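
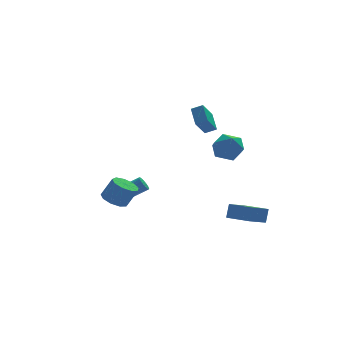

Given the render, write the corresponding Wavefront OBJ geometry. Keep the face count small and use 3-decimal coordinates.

v 2.325 -0.795 2.175
v 2.925 -0.99 3.132
v 3.275 -2.13 1.308
v 3.875 -2.325 2.265
v 2.762 -2.596 2.221
v 2.175 -1.771 2.757
v 4.025 -1.349 1.683
v 3.438 -0.524 2.219
v 3.976 -1.332 2.828
v 3.195 -2.103 3.16
v 3.005 -1.017 1.28
v 2.224 -1.788 1.612
v -3.667 -0.148 -2.101
v -3.025 -0.66 -2.515
v -2.351 -0.885 -1.193
v -2.993 -0.372 -0.779
v -2.845 -0.058 -2.504
v -2.171 -0.282 -1.183
v -3.049 0.503 -2.305
v -2.376 0.279 -0.983
v -3.543 0.759 -2.01
v -2.869 0.535 -0.688
v -4.094 0.591 -1.757
v -3.421 0.367 -0.436
v -4.446 0.077 -1.666
v -3.772 -0.147 -0.344
v -4.432 -0.542 -1.777
v -3.759 -0.767 -0.456
v -4.061 -0.977 -2.041
v -3.388 -1.201 -0.719
v -3.505 -1.023 -2.332
v -2.832 -1.248 -1.01
v -2.864 1.204 -2.207
v -2.573 1.111 -2.676
v -1.244 0.864 -1.802
v -1.536 0.956 -1.333
v -2.548 1.327 -2.653
v -1.219 1.08 -1.778
v -2.572 1.524 -2.561
v -1.243 1.277 -1.687
v -2.64 1.672 -2.416
v -1.311 1.425 -1.541
v -2.742 1.749 -2.239
v -1.413 1.502 -1.364
v -2.863 1.743 -2.057
v -1.534 1.496 -1.182
v -2.984 1.655 -1.898
v -1.655 1.407 -1.023
v -3.087 1.498 -1.786
v -1.758 1.25 -0.911
v -3.156 1.296 -1.738
v -1.827 1.049 -0.864
v -3.181 1.08 -1.762
v -1.852 0.833 -0.887
v -3.157 0.883 -1.853
v -1.828 0.636 -0.979
v -3.089 0.735 -1.999
v -1.76 0.488 -1.124
v -2.987 0.658 -2.176
v -1.658 0.411 -1.301
v -2.866 0.664 -2.358
v -1.537 0.417 -1.483
v -2.745 0.753 -2.517
v -1.416 0.505 -1.642
v -2.642 0.91 -2.629
v -1.313 0.662 -1.754
v 2.433 -3.657 -2.792
v 2.685 -3.35 -1.82
v 3.696 -2.879 -3.365
v 3.948 -2.572 -2.393
v 3.432 -5.128 -2.587
v 3.684 -4.821 -1.615
v 4.695 -4.35 -3.16
v 4.947 -4.043 -2.188
v 3.082 3.819 1.549
v 2.279 3.117 2.632
v 3.129 5.128 2.432
v 2.326 4.427 3.515
v 3.794 3.553 1.905
v 2.991 2.852 2.988
v 3.841 4.863 2.788
v 3.038 4.161 3.871
f 1 12 6
f 1 6 2
f 1 2 8
f 1 8 11
f 1 11 12
f 2 6 10
f 6 12 5
f 12 11 3
f 11 8 7
f 8 2 9
f 4 10 5
f 4 5 3
f 4 3 7
f 4 7 9
f 4 9 10
f 5 10 6
f 3 5 12
f 7 3 11
f 9 7 8
f 10 9 2
f 14 13 17
f 14 17 15
f 15 17 18
f 15 18 16
f 17 13 19
f 17 19 18
f 18 19 20
f 18 20 16
f 19 13 21
f 19 21 20
f 20 21 22
f 20 22 16
f 21 13 23
f 21 23 22
f 22 23 24
f 22 24 16
f 23 13 25
f 23 25 24
f 24 25 26
f 24 26 16
f 25 13 27
f 25 27 26
f 26 27 28
f 26 28 16
f 27 13 29
f 27 29 28
f 28 29 30
f 28 30 16
f 29 13 31
f 29 31 30
f 30 31 32
f 30 32 16
f 31 13 14
f 31 14 32
f 32 14 15
f 32 15 16
f 34 33 37
f 34 37 35
f 35 37 38
f 35 38 36
f 37 33 39
f 37 39 38
f 38 39 40
f 38 40 36
f 39 33 41
f 39 41 40
f 40 41 42
f 40 42 36
f 41 33 43
f 41 43 42
f 42 43 44
f 42 44 36
f 43 33 45
f 43 45 44
f 44 45 46
f 44 46 36
f 45 33 47
f 45 47 46
f 46 47 48
f 46 48 36
f 47 33 49
f 47 49 48
f 48 49 50
f 48 50 36
f 49 33 51
f 49 51 50
f 50 51 52
f 50 52 36
f 51 33 53
f 51 53 52
f 52 53 54
f 52 54 36
f 53 33 55
f 53 55 54
f 54 55 56
f 54 56 36
f 55 33 57
f 55 57 56
f 56 57 58
f 56 58 36
f 57 33 59
f 57 59 58
f 58 59 60
f 58 60 36
f 59 33 61
f 59 61 60
f 60 61 62
f 60 62 36
f 61 33 63
f 61 63 62
f 62 63 64
f 62 64 36
f 63 33 65
f 63 65 64
f 64 65 66
f 64 66 36
f 65 33 34
f 65 34 66
f 66 34 35
f 66 35 36
f 68 70 67
f 71 68 67
f 67 70 69
f 69 71 67
f 68 74 70
f 72 68 71
f 72 74 68
f 70 74 69
f 73 71 69
f 69 74 73
f 73 72 71
f 74 72 73
f 76 78 75
f 79 76 75
f 75 78 77
f 77 79 75
f 76 82 78
f 80 76 79
f 80 82 76
f 78 82 77
f 81 79 77
f 77 82 81
f 81 80 79
f 82 80 81



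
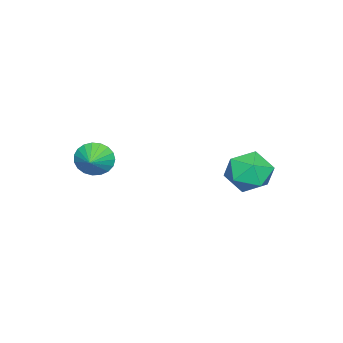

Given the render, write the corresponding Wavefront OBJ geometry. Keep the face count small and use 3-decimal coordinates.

v 1.826 -3.007 2.261
v 2.158 -3.338 1.516
v 2.794 -2.753 2.579
v 2.097 -2.989 1.424
v 1.989 -2.643 1.476
v 1.853 -2.36 1.664
v 1.712 -2.189 1.955
v 1.591 -2.16 2.299
v 1.511 -2.277 2.637
v 1.485 -2.52 2.909
v 1.518 -2.847 3.069
v 1.604 -3.202 3.089
v 1.729 -3.523 2.966
v 1.871 -3.755 2.721
v 2.005 -3.858 2.397
v 2.108 -3.813 2.048
v 2.162 -3.629 1.737
v -3.804 2.466 0.296
v -3.045 2.91 -0.534
v -2.335 1.45 1.094
v -1.576 1.894 0.264
v -2.034 2.621 1.115
v -2.942 3.249 0.622
v -2.438 1.111 -0.062
v -3.346 1.739 -0.555
v -2.201 2.073 -0.756
v -1.952 3.006 -0.028
v -3.428 1.354 0.588
v -3.179 2.287 1.316
f 2 1 4
f 2 4 3
f 4 1 5
f 4 5 3
f 5 1 6
f 5 6 3
f 6 1 7
f 6 7 3
f 7 1 8
f 7 8 3
f 8 1 9
f 8 9 3
f 9 1 10
f 9 10 3
f 10 1 11
f 10 11 3
f 11 1 12
f 11 12 3
f 12 1 13
f 12 13 3
f 13 1 14
f 13 14 3
f 14 1 15
f 14 15 3
f 15 1 16
f 15 16 3
f 16 1 17
f 16 17 3
f 17 1 2
f 17 2 3
f 18 29 23
f 18 23 19
f 18 19 25
f 18 25 28
f 18 28 29
f 19 23 27
f 23 29 22
f 29 28 20
f 28 25 24
f 25 19 26
f 21 27 22
f 21 22 20
f 21 20 24
f 21 24 26
f 21 26 27
f 22 27 23
f 20 22 29
f 24 20 28
f 26 24 25
f 27 26 19



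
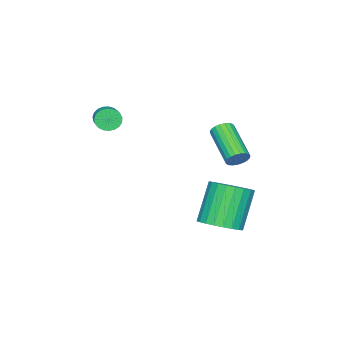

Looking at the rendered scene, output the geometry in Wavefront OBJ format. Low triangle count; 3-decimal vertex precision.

v -1.586 2.268 0.254
v -1.274 2.331 0.678
v -2.243 0.975 1.591
v -2.554 0.912 1.166
v -1.437 2.474 0.718
v -2.405 1.119 1.631
v -1.625 2.582 0.679
v -2.594 1.226 1.591
v -1.806 2.635 0.565
v -2.775 1.28 1.478
v -1.949 2.625 0.398
v -2.918 1.269 1.311
v -2.03 2.553 0.206
v -2.999 1.197 1.119
v -2.033 2.432 0.022
v -3.002 1.076 0.935
v -1.959 2.282 -0.122
v -2.928 0.926 0.791
v -1.821 2.13 -0.201
v -2.79 0.774 0.712
v -1.642 2.002 -0.201
v -2.611 0.646 0.712
v -1.453 1.919 -0.123
v -2.422 0.564 0.79
v -1.287 1.897 0.02
v -2.256 0.542 0.933
v -1.173 1.939 0.204
v -2.142 0.584 1.117
v -1.13 2.038 0.396
v -2.099 0.682 1.309
v -1.166 2.177 0.564
v -2.135 0.821 1.477
v -1.793 1.323 -4.071
v -0.954 1.162 -3.571
v -2.047 1.055 -1.77
v -2.887 1.217 -2.269
v -0.975 1.547 -3.561
v -2.068 1.441 -1.759
v -1.12 1.899 -3.628
v -2.213 1.792 -1.827
v -1.368 2.163 -3.763
v -2.461 2.056 -1.962
v -1.681 2.299 -3.945
v -2.774 2.192 -2.143
v -2.011 2.286 -4.146
v -3.104 2.18 -2.344
v -2.307 2.127 -4.335
v -3.4 2.021 -2.533
v -2.526 1.846 -4.484
v -3.619 1.739 -2.683
v -2.633 1.485 -4.57
v -3.726 1.378 -2.769
v -2.612 1.099 -4.581
v -3.705 0.993 -2.779
v -2.467 0.748 -4.513
v -3.56 0.641 -2.712
v -2.219 0.484 -4.378
v -3.312 0.377 -2.577
v -1.906 0.348 -4.197
v -2.999 0.241 -2.395
v -1.576 0.36 -3.996
v -2.669 0.254 -2.194
v -1.28 0.519 -3.807
v -2.373 0.413 -2.005
v -1.061 0.801 -3.657
v -2.154 0.694 -1.856
v -1.139 -3.838 1.118
v -0.845 -3.883 0.621
v 0.013 -3.188 1.064
v -0.281 -3.142 1.562
v -0.982 -3.689 0.58
v -0.124 -2.993 1.023
v -1.146 -3.52 0.633
v -0.288 -2.825 1.076
v -1.309 -3.406 0.77
v -0.451 -2.711 1.213
v -1.442 -3.367 0.967
v -0.584 -2.672 1.41
v -1.523 -3.409 1.19
v -0.665 -2.714 1.633
v -1.538 -3.526 1.401
v -0.68 -2.83 1.844
v -1.484 -3.696 1.563
v -0.626 -3 2.006
v -1.37 -3.891 1.648
v -0.512 -3.195 2.091
v -1.216 -4.076 1.642
v -0.358 -3.381 2.085
v -1.049 -4.221 1.545
v -0.191 -3.525 1.988
v -0.897 -4.299 1.374
v -0.039 -3.603 1.817
v -0.787 -4.297 1.159
v 0.07 -3.602 1.602
v -0.739 -4.216 0.938
v 0.119 -3.521 1.381
v -0.759 -4.07 0.747
v 0.099 -3.374 1.19
f 2 1 5
f 2 5 3
f 3 5 6
f 3 6 4
f 5 1 7
f 5 7 6
f 6 7 8
f 6 8 4
f 7 1 9
f 7 9 8
f 8 9 10
f 8 10 4
f 9 1 11
f 9 11 10
f 10 11 12
f 10 12 4
f 11 1 13
f 11 13 12
f 12 13 14
f 12 14 4
f 13 1 15
f 13 15 14
f 14 15 16
f 14 16 4
f 15 1 17
f 15 17 16
f 16 17 18
f 16 18 4
f 17 1 19
f 17 19 18
f 18 19 20
f 18 20 4
f 19 1 21
f 19 21 20
f 20 21 22
f 20 22 4
f 21 1 23
f 21 23 22
f 22 23 24
f 22 24 4
f 23 1 25
f 23 25 24
f 24 25 26
f 24 26 4
f 25 1 27
f 25 27 26
f 26 27 28
f 26 28 4
f 27 1 29
f 27 29 28
f 28 29 30
f 28 30 4
f 29 1 31
f 29 31 30
f 30 31 32
f 30 32 4
f 31 1 2
f 31 2 32
f 32 2 3
f 32 3 4
f 34 33 37
f 34 37 35
f 35 37 38
f 35 38 36
f 37 33 39
f 37 39 38
f 38 39 40
f 38 40 36
f 39 33 41
f 39 41 40
f 40 41 42
f 40 42 36
f 41 33 43
f 41 43 42
f 42 43 44
f 42 44 36
f 43 33 45
f 43 45 44
f 44 45 46
f 44 46 36
f 45 33 47
f 45 47 46
f 46 47 48
f 46 48 36
f 47 33 49
f 47 49 48
f 48 49 50
f 48 50 36
f 49 33 51
f 49 51 50
f 50 51 52
f 50 52 36
f 51 33 53
f 51 53 52
f 52 53 54
f 52 54 36
f 53 33 55
f 53 55 54
f 54 55 56
f 54 56 36
f 55 33 57
f 55 57 56
f 56 57 58
f 56 58 36
f 57 33 59
f 57 59 58
f 58 59 60
f 58 60 36
f 59 33 61
f 59 61 60
f 60 61 62
f 60 62 36
f 61 33 63
f 61 63 62
f 62 63 64
f 62 64 36
f 63 33 65
f 63 65 64
f 64 65 66
f 64 66 36
f 65 33 34
f 65 34 66
f 66 34 35
f 66 35 36
f 68 67 71
f 68 71 69
f 69 71 72
f 69 72 70
f 71 67 73
f 71 73 72
f 72 73 74
f 72 74 70
f 73 67 75
f 73 75 74
f 74 75 76
f 74 76 70
f 75 67 77
f 75 77 76
f 76 77 78
f 76 78 70
f 77 67 79
f 77 79 78
f 78 79 80
f 78 80 70
f 79 67 81
f 79 81 80
f 80 81 82
f 80 82 70
f 81 67 83
f 81 83 82
f 82 83 84
f 82 84 70
f 83 67 85
f 83 85 84
f 84 85 86
f 84 86 70
f 85 67 87
f 85 87 86
f 86 87 88
f 86 88 70
f 87 67 89
f 87 89 88
f 88 89 90
f 88 90 70
f 89 67 91
f 89 91 90
f 90 91 92
f 90 92 70
f 91 67 93
f 91 93 92
f 92 93 94
f 92 94 70
f 93 67 95
f 93 95 94
f 94 95 96
f 94 96 70
f 95 67 97
f 95 97 96
f 96 97 98
f 96 98 70
f 97 67 68
f 97 68 98
f 98 68 69
f 98 69 70



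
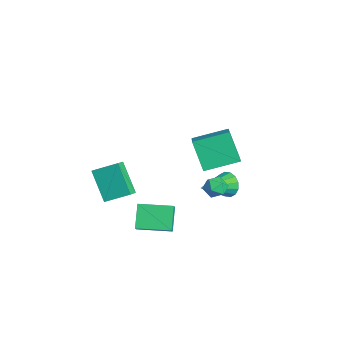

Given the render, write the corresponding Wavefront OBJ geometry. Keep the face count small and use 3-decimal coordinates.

v 2.517 3.336 -0.238
v 2.792 2.901 0.304
v 2.088 2.359 -0.804
v 2.363 1.924 -0.262
v 1.789 2.379 -0.12
v 2.054 2.983 0.23
v 2.826 2.277 -0.73
v 3.091 2.881 -0.38
v 2.983 2.247 -0.001
v 2.342 2.31 0.376
v 2.538 2.95 -0.876
v 1.897 3.013 -0.499
v 1.781 2.126 0.996
v 0.693 1.821 2.597
v 2.003 4.095 1.521
v 0.915 3.79 3.122
v 3.125 1.75 1.838
v 2.037 1.445 3.439
v 3.347 3.719 2.363
v 2.259 3.414 3.964
v -2.204 4.818 -4.346
v -1.606 4.816 -4.978
v -1.396 2.982 -3.574
v -1.416 5.042 -4.638
v -1.437 5.209 -4.22
v -1.664 5.271 -3.836
v -2.035 5.211 -3.589
v -2.452 5.046 -3.544
v -2.802 4.821 -3.714
v -2.992 4.594 -4.054
v -2.971 4.428 -4.472
v -2.745 4.366 -4.856
v -2.374 4.425 -5.104
v -1.957 4.59 -5.148
v -3.677 -2.689 -2.599
v -3.177 -1.301 -1.86
v -4.275 -2.238 -3.042
v -3.775 -0.85 -2.303
v -2.225 -2.35 -4.217
v -1.725 -0.962 -3.478
v -2.823 -1.899 -4.66
v -2.323 -0.511 -3.921
v 1.747 -1.551 -3.414
v 0.703 -1.129 -2.32
v 2.464 0.262 -3.43
v 1.42 0.685 -2.336
v 2.3 -1.765 -2.804
v 1.256 -1.342 -1.71
v 3.017 0.049 -2.82
v 1.973 0.471 -1.726
f 1 12 6
f 1 6 2
f 1 2 8
f 1 8 11
f 1 11 12
f 2 6 10
f 6 12 5
f 12 11 3
f 11 8 7
f 8 2 9
f 4 10 5
f 4 5 3
f 4 3 7
f 4 7 9
f 4 9 10
f 5 10 6
f 3 5 12
f 7 3 11
f 9 7 8
f 10 9 2
f 14 16 13
f 17 14 13
f 13 16 15
f 15 17 13
f 14 20 16
f 18 14 17
f 18 20 14
f 16 20 15
f 19 17 15
f 15 20 19
f 19 18 17
f 20 18 19
f 22 21 24
f 22 24 23
f 24 21 25
f 24 25 23
f 25 21 26
f 25 26 23
f 26 21 27
f 26 27 23
f 27 21 28
f 27 28 23
f 28 21 29
f 28 29 23
f 29 21 30
f 29 30 23
f 30 21 31
f 30 31 23
f 31 21 32
f 31 32 23
f 32 21 33
f 32 33 23
f 33 21 34
f 33 34 23
f 34 21 22
f 34 22 23
f 36 38 35
f 39 36 35
f 35 38 37
f 37 39 35
f 36 42 38
f 40 36 39
f 40 42 36
f 38 42 37
f 41 39 37
f 37 42 41
f 41 40 39
f 42 40 41
f 44 46 43
f 47 44 43
f 43 46 45
f 45 47 43
f 44 50 46
f 48 44 47
f 48 50 44
f 46 50 45
f 49 47 45
f 45 50 49
f 49 48 47
f 50 48 49



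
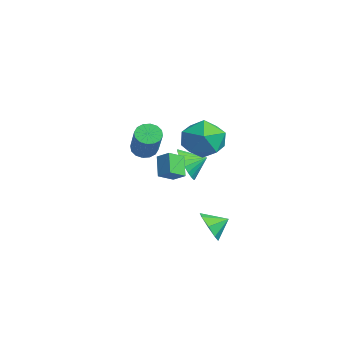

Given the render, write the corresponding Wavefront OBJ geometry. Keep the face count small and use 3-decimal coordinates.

v 0.866 3 -3.301
v 1.36 3.289 -4.034
v 1.014 3.92 -2.839
v 0.666 3.433 -4.099
v 0.089 3.324 -3.697
v -0.033 3.025 -3.063
v 0.372 2.711 -2.568
v 1.066 2.567 -2.503
v 1.643 2.676 -2.905
v 1.765 2.975 -3.539
v -4.09 3.503 -1.209
v -3.704 3.002 -0.358
v -3.81 4.497 -0.751
v -3.369 3.02 -0.6
v -3.144 3.111 -0.935
v -3.063 3.261 -1.312
v -3.138 3.449 -1.672
v -3.358 3.644 -1.963
v -3.69 3.819 -2.138
v -4.082 3.945 -2.173
v -4.476 4.003 -2.06
v -4.81 3.986 -1.818
v -5.036 3.895 -1.483
v -5.117 3.744 -1.107
v -5.042 3.557 -0.746
v -4.821 3.361 -0.455
v -4.49 3.187 -0.28
v -4.097 3.061 -0.246
v 1.459 3.526 2.118
v 2.449 2.798 2.169
v 0.431 2.202 3.191
v 1.421 1.474 3.242
v 1.413 2.544 3.849
v 2.048 3.362 3.186
v 0.832 1.638 2.174
v 1.467 2.456 1.511
v 2.062 1.631 2.203
v 2.421 2.191 3.238
v 0.459 2.809 2.122
v 0.818 3.369 3.157
v 0.446 1.383 -0.161
v 0.741 0.547 0.28
v -0.36 1.584 0.759
v -0.065 0.749 1.201
v 1.005 1.791 0.239
v 1.3 0.956 0.681
v 0.199 1.993 1.16
v 0.494 1.157 1.601
v -1.569 0.608 1.231
v -1.096 0.725 0.772
v 0.402 0.47 2.249
v -0.071 0.352 2.709
v -1.173 1.037 0.903
v 0.326 0.781 2.381
v -1.356 1.233 1.122
v 0.143 0.978 2.6
v -1.596 1.262 1.371
v -0.097 1.007 2.849
v -1.829 1.116 1.582
v -0.33 0.861 3.06
v -1.992 0.833 1.699
v -0.494 0.578 3.177
v -2.042 0.49 1.691
v -0.544 0.235 3.168
v -1.966 0.179 1.559
v -0.467 -0.077 3.037
v -1.783 -0.018 1.34
v -0.284 -0.273 2.818
v -1.543 -0.047 1.091
v -0.044 -0.302 2.569
v -1.31 0.099 0.88
v 0.189 -0.156 2.358
v -1.146 0.382 0.763
v 0.352 0.127 2.241
f 2 1 4
f 2 4 3
f 4 1 5
f 4 5 3
f 5 1 6
f 5 6 3
f 6 1 7
f 6 7 3
f 7 1 8
f 7 8 3
f 8 1 9
f 8 9 3
f 9 1 10
f 9 10 3
f 10 1 2
f 10 2 3
f 12 11 14
f 12 14 13
f 14 11 15
f 14 15 13
f 15 11 16
f 15 16 13
f 16 11 17
f 16 17 13
f 17 11 18
f 17 18 13
f 18 11 19
f 18 19 13
f 19 11 20
f 19 20 13
f 20 11 21
f 20 21 13
f 21 11 22
f 21 22 13
f 22 11 23
f 22 23 13
f 23 11 24
f 23 24 13
f 24 11 25
f 24 25 13
f 25 11 26
f 25 26 13
f 26 11 27
f 26 27 13
f 27 11 28
f 27 28 13
f 28 11 12
f 28 12 13
f 29 40 34
f 29 34 30
f 29 30 36
f 29 36 39
f 29 39 40
f 30 34 38
f 34 40 33
f 40 39 31
f 39 36 35
f 36 30 37
f 32 38 33
f 32 33 31
f 32 31 35
f 32 35 37
f 32 37 38
f 33 38 34
f 31 33 40
f 35 31 39
f 37 35 36
f 38 37 30
f 42 44 41
f 45 42 41
f 41 44 43
f 43 45 41
f 42 48 44
f 46 42 45
f 46 48 42
f 44 48 43
f 47 45 43
f 43 48 47
f 47 46 45
f 48 46 47
f 50 49 53
f 50 53 51
f 51 53 54
f 51 54 52
f 53 49 55
f 53 55 54
f 54 55 56
f 54 56 52
f 55 49 57
f 55 57 56
f 56 57 58
f 56 58 52
f 57 49 59
f 57 59 58
f 58 59 60
f 58 60 52
f 59 49 61
f 59 61 60
f 60 61 62
f 60 62 52
f 61 49 63
f 61 63 62
f 62 63 64
f 62 64 52
f 63 49 65
f 63 65 64
f 64 65 66
f 64 66 52
f 65 49 67
f 65 67 66
f 66 67 68
f 66 68 52
f 67 49 69
f 67 69 68
f 68 69 70
f 68 70 52
f 69 49 71
f 69 71 70
f 70 71 72
f 70 72 52
f 71 49 73
f 71 73 72
f 72 73 74
f 72 74 52
f 73 49 50
f 73 50 74
f 74 50 51
f 74 51 52



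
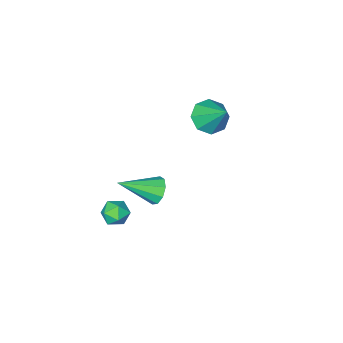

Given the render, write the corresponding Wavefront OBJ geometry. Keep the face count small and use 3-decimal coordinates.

v 2.342 3.06 -0.358
v 2.773 3.289 -0.954
v 4.018 2.34 0.578
v 2.74 3.675 -0.597
v 2.521 3.773 -0.128
v 2.218 3.538 0.233
v 1.973 3.08 0.318
v 1.901 2.612 0.087
v 2.035 2.354 -0.353
v 2.313 2.427 -0.794
v 2.605 2.796 -1.032
v 3.477 1.953 -3.237
v 4.172 1.649 -3.118
v 3.008 1.231 -2.342
v 3.703 0.927 -2.223
v 3.566 1.659 -2.034
v 3.856 2.105 -2.587
v 3.324 0.775 -2.873
v 3.614 1.221 -3.426
v 4.077 0.921 -2.893
v 4.227 1.467 -2.374
v 2.953 1.413 -3.086
v 3.103 1.959 -2.567
v -2.613 0.096 0.143
v -1.688 0.362 -0.127
v -2.587 1.484 1.597
v -2.227 0.76 -0.497
v -2.992 0.768 -0.492
v -3.535 0.383 -0.115
v -3.538 -0.17 0.414
v -2.999 -0.568 0.784
v -2.234 -0.577 0.779
v -1.691 -0.191 0.401
f 2 1 4
f 2 4 3
f 4 1 5
f 4 5 3
f 5 1 6
f 5 6 3
f 6 1 7
f 6 7 3
f 7 1 8
f 7 8 3
f 8 1 9
f 8 9 3
f 9 1 10
f 9 10 3
f 10 1 11
f 10 11 3
f 11 1 2
f 11 2 3
f 12 23 17
f 12 17 13
f 12 13 19
f 12 19 22
f 12 22 23
f 13 17 21
f 17 23 16
f 23 22 14
f 22 19 18
f 19 13 20
f 15 21 16
f 15 16 14
f 15 14 18
f 15 18 20
f 15 20 21
f 16 21 17
f 14 16 23
f 18 14 22
f 20 18 19
f 21 20 13
f 25 24 27
f 25 27 26
f 27 24 28
f 27 28 26
f 28 24 29
f 28 29 26
f 29 24 30
f 29 30 26
f 30 24 31
f 30 31 26
f 31 24 32
f 31 32 26
f 32 24 33
f 32 33 26
f 33 24 25
f 33 25 26



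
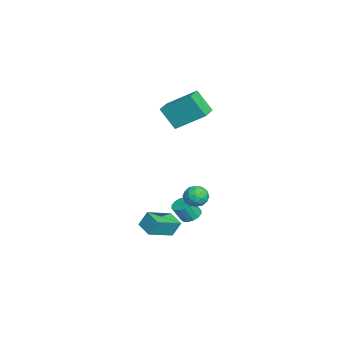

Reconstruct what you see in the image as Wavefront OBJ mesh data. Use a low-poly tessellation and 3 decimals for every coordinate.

v 1.396 1.045 -2.664
v 1.353 1.492 -1.781
v 0.471 2.247 -3.316
v 0.429 2.693 -2.433
v 2.231 1.567 -2.887
v 2.189 2.013 -2.004
v 1.307 2.768 -3.539
v 1.264 3.215 -2.656
v 0.269 4.28 -1.855
v 0.852 4.242 -1.444
v -0.332 3.698 -1.056
v 0.251 3.66 -0.645
v -0.072 4.289 -0.75
v 0.299 4.649 -1.243
v 0.221 3.291 -1.257
v 0.592 3.651 -1.75
v 0.823 3.631 -1.074
v 0.642 4.248 -0.76
v -0.122 3.692 -1.74
v -0.303 4.309 -1.426
v 0.613 4.312 -1.72
v -0.093 3.628 -0.78
v -0.283 3.997 -0.842
v 0.06 3.975 -0.6
v 0.288 4.551 -1.602
v 0.631 4.529 -1.36
v 0.088 4.556 -0.952
v -0.111 3.411 -1.14
v 0.232 3.389 -0.898
v 0.46 3.965 -1.9
v 0.803 3.943 -1.658
v 0.432 3.384 -1.548
v 0.939 3.931 -1.26
v 0.586 3.588 -0.791
v 0.568 3.372 -1.151
v 0.786 3.583 -1.441
v 0.832 4.293 -1.076
v 0.479 3.951 -0.607
v 0.289 4.321 -0.668
v 0.508 4.532 -0.958
v 0.815 3.934 -0.859
v 0.041 3.989 -1.893
v -0.312 3.647 -1.424
v 0.012 3.408 -1.542
v 0.231 3.619 -1.832
v -0.066 4.352 -1.709
v -0.419 4.009 -1.24
v -0.266 4.357 -1.059
v -0.048 4.568 -1.349
v -0.295 4.006 -1.641
v -1.625 3.744 -3.812
v -1.158 4.132 -3.688
v -1.007 3.645 -2.725
v -1.475 3.256 -2.848
v -1.42 4.278 -3.574
v -1.269 3.791 -2.61
v -1.736 4.281 -3.523
v -1.586 3.794 -2.559
v -2.024 4.14 -3.549
v -1.873 3.652 -2.586
v -2.204 3.893 -3.646
v -2.053 3.405 -2.682
v -2.229 3.605 -3.787
v -2.079 3.118 -2.824
v -2.093 3.355 -3.935
v -1.942 2.868 -2.972
v -1.831 3.209 -4.05
v -1.68 2.722 -3.086
v -1.514 3.206 -4.101
v -1.364 2.719 -3.137
v -1.227 3.348 -4.074
v -1.076 2.86 -3.111
v -1.047 3.595 -3.978
v -0.896 3.107 -3.014
v -1.021 3.882 -3.836
v -0.871 3.395 -2.873
v -4.186 2.464 3.249
v -3.826 4.059 4.401
v -3.757 3.265 2.006
v -3.396 4.86 3.158
v -3.064 2.1 3.402
v -2.703 3.695 4.554
v -2.634 2.901 2.159
v -2.274 4.496 3.311
f 2 4 1
f 5 2 1
f 1 4 3
f 3 5 1
f 2 8 4
f 6 2 5
f 6 8 2
f 4 8 3
f 7 5 3
f 3 8 7
f 7 6 5
f 8 6 7
f 9 46 25
f 46 20 49
f 25 49 14
f 46 49 25
f 9 25 21
f 25 14 26
f 21 26 10
f 25 26 21
f 9 21 30
f 21 10 31
f 30 31 16
f 21 31 30
f 9 30 42
f 30 16 45
f 42 45 19
f 30 45 42
f 9 42 46
f 42 19 50
f 46 50 20
f 42 50 46
f 10 26 37
f 26 14 40
f 37 40 18
f 26 40 37
f 14 49 27
f 49 20 48
f 27 48 13
f 49 48 27
f 20 50 47
f 50 19 43
f 47 43 11
f 50 43 47
f 19 45 44
f 45 16 32
f 44 32 15
f 45 32 44
f 16 31 36
f 31 10 33
f 36 33 17
f 31 33 36
f 12 38 24
f 38 18 39
f 24 39 13
f 38 39 24
f 12 24 22
f 24 13 23
f 22 23 11
f 24 23 22
f 12 22 29
f 22 11 28
f 29 28 15
f 22 28 29
f 12 29 34
f 29 15 35
f 34 35 17
f 29 35 34
f 12 34 38
f 34 17 41
f 38 41 18
f 34 41 38
f 13 39 27
f 39 18 40
f 27 40 14
f 39 40 27
f 11 23 47
f 23 13 48
f 47 48 20
f 23 48 47
f 15 28 44
f 28 11 43
f 44 43 19
f 28 43 44
f 17 35 36
f 35 15 32
f 36 32 16
f 35 32 36
f 18 41 37
f 41 17 33
f 37 33 10
f 41 33 37
f 52 51 55
f 52 55 53
f 53 55 56
f 53 56 54
f 55 51 57
f 55 57 56
f 56 57 58
f 56 58 54
f 57 51 59
f 57 59 58
f 58 59 60
f 58 60 54
f 59 51 61
f 59 61 60
f 60 61 62
f 60 62 54
f 61 51 63
f 61 63 62
f 62 63 64
f 62 64 54
f 63 51 65
f 63 65 64
f 64 65 66
f 64 66 54
f 65 51 67
f 65 67 66
f 66 67 68
f 66 68 54
f 67 51 69
f 67 69 68
f 68 69 70
f 68 70 54
f 69 51 71
f 69 71 70
f 70 71 72
f 70 72 54
f 71 51 73
f 71 73 72
f 72 73 74
f 72 74 54
f 73 51 75
f 73 75 74
f 74 75 76
f 74 76 54
f 75 51 52
f 75 52 76
f 76 52 53
f 76 53 54
f 78 80 77
f 81 78 77
f 77 80 79
f 79 81 77
f 78 84 80
f 82 78 81
f 82 84 78
f 80 84 79
f 83 81 79
f 79 84 83
f 83 82 81
f 84 82 83



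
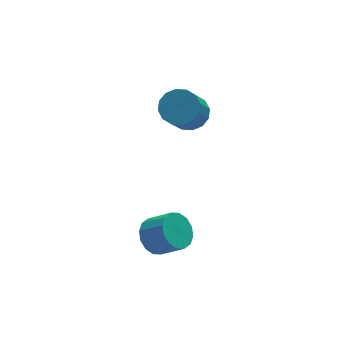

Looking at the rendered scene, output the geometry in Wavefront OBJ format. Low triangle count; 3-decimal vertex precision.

v 2.995 3.035 0.004
v 3.717 2.76 0.214
v 2.966 1.87 1.626
v 2.245 2.145 1.416
v 3.675 3.118 0.418
v 2.924 2.229 1.83
v 3.451 3.454 0.51
v 2.7 2.564 1.922
v 3.105 3.678 0.467
v 2.354 2.788 1.879
v 2.73 3.729 0.3
v 1.979 2.839 1.712
v 2.426 3.594 0.054
v 1.675 2.704 1.466
v 2.274 3.31 -0.206
v 1.523 2.42 1.206
v 2.316 2.951 -0.41
v 1.565 2.062 1.002
v 2.54 2.616 -0.502
v 1.789 1.726 0.91
v 2.886 2.392 -0.459
v 2.135 1.502 0.953
v 3.261 2.341 -0.292
v 2.51 1.451 1.12
v 3.565 2.476 -0.046
v 2.814 1.586 1.366
v 0.052 -1.109 -2.559
v 0.701 -0.812 -2.876
v 1.356 -1.435 -2.117
v 0.708 -1.731 -1.801
v 0.602 -0.556 -2.58
v 1.257 -1.178 -1.822
v 0.356 -0.447 -2.278
v 1.012 -1.07 -1.52
v 0.029 -0.516 -2.052
v 0.684 -1.139 -1.294
v -0.292 -0.744 -1.962
v 0.363 -1.367 -1.204
v -0.521 -1.069 -2.031
v 0.135 -1.692 -1.273
v -0.596 -1.405 -2.243
v 0.059 -2.028 -1.484
v -0.497 -1.662 -2.538
v 0.158 -2.284 -1.78
v -0.252 -1.77 -2.84
v 0.404 -2.393 -2.082
v 0.076 -1.701 -3.066
v 0.731 -2.324 -2.308
v 0.397 -1.473 -3.156
v 1.052 -2.096 -2.398
v 0.625 -1.148 -3.087
v 1.281 -1.771 -2.329
f 2 1 5
f 2 5 3
f 3 5 6
f 3 6 4
f 5 1 7
f 5 7 6
f 6 7 8
f 6 8 4
f 7 1 9
f 7 9 8
f 8 9 10
f 8 10 4
f 9 1 11
f 9 11 10
f 10 11 12
f 10 12 4
f 11 1 13
f 11 13 12
f 12 13 14
f 12 14 4
f 13 1 15
f 13 15 14
f 14 15 16
f 14 16 4
f 15 1 17
f 15 17 16
f 16 17 18
f 16 18 4
f 17 1 19
f 17 19 18
f 18 19 20
f 18 20 4
f 19 1 21
f 19 21 20
f 20 21 22
f 20 22 4
f 21 1 23
f 21 23 22
f 22 23 24
f 22 24 4
f 23 1 25
f 23 25 24
f 24 25 26
f 24 26 4
f 25 1 2
f 25 2 26
f 26 2 3
f 26 3 4
f 28 27 31
f 28 31 29
f 29 31 32
f 29 32 30
f 31 27 33
f 31 33 32
f 32 33 34
f 32 34 30
f 33 27 35
f 33 35 34
f 34 35 36
f 34 36 30
f 35 27 37
f 35 37 36
f 36 37 38
f 36 38 30
f 37 27 39
f 37 39 38
f 38 39 40
f 38 40 30
f 39 27 41
f 39 41 40
f 40 41 42
f 40 42 30
f 41 27 43
f 41 43 42
f 42 43 44
f 42 44 30
f 43 27 45
f 43 45 44
f 44 45 46
f 44 46 30
f 45 27 47
f 45 47 46
f 46 47 48
f 46 48 30
f 47 27 49
f 47 49 48
f 48 49 50
f 48 50 30
f 49 27 51
f 49 51 50
f 50 51 52
f 50 52 30
f 51 27 28
f 51 28 52
f 52 28 29
f 52 29 30



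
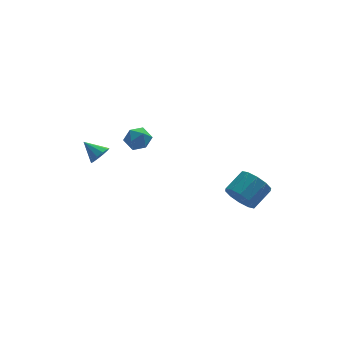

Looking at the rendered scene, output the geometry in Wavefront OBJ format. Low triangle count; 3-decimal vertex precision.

v 2.386 -3.993 -1.804
v 2.796 -3.917 -2.51
v 3.703 -3.351 -1.923
v 3.294 -3.427 -1.216
v 2.503 -3.507 -2.453
v 3.411 -2.941 -1.866
v 2.166 -3.283 -2.149
v 3.073 -2.716 -1.562
v 1.913 -3.33 -1.712
v 2.82 -2.763 -1.125
v 1.841 -3.63 -1.31
v 2.748 -3.064 -0.723
v 1.977 -4.069 -1.097
v 2.884 -3.503 -0.51
v 2.269 -4.479 -1.154
v 3.177 -3.913 -0.567
v 2.607 -4.704 -1.458
v 3.514 -4.137 -0.871
v 2.86 -4.657 -1.895
v 3.767 -4.09 -1.308
v 2.932 -4.356 -2.297
v 3.839 -3.79 -1.71
v -0.955 2.782 -1.479
v -0.423 2.5 -1.095
v -1.077 1.78 -2.045
v -0.545 1.498 -1.661
v -1.169 1.652 -1.348
v -1.093 2.272 -0.998
v -0.407 2.008 -2.142
v -0.331 2.628 -1.792
v -0.084 2.022 -1.504
v -0.555 1.802 -1.013
v -0.945 2.478 -2.127
v -1.416 2.258 -1.636
v -2.636 1.597 -2.036
v -2.315 1.482 -1.566
v -3.264 2.263 -1.444
v -2.171 1.765 -1.733
v -2.205 1.984 -2.015
v -2.403 2.055 -2.305
v -2.69 1.951 -2.492
v -2.957 1.711 -2.505
v -3.101 1.428 -2.339
v -3.067 1.21 -2.057
v -2.869 1.139 -1.767
v -2.582 1.243 -1.58
f 2 1 5
f 2 5 3
f 3 5 6
f 3 6 4
f 5 1 7
f 5 7 6
f 6 7 8
f 6 8 4
f 7 1 9
f 7 9 8
f 8 9 10
f 8 10 4
f 9 1 11
f 9 11 10
f 10 11 12
f 10 12 4
f 11 1 13
f 11 13 12
f 12 13 14
f 12 14 4
f 13 1 15
f 13 15 14
f 14 15 16
f 14 16 4
f 15 1 17
f 15 17 16
f 16 17 18
f 16 18 4
f 17 1 19
f 17 19 18
f 18 19 20
f 18 20 4
f 19 1 21
f 19 21 20
f 20 21 22
f 20 22 4
f 21 1 2
f 21 2 22
f 22 2 3
f 22 3 4
f 23 34 28
f 23 28 24
f 23 24 30
f 23 30 33
f 23 33 34
f 24 28 32
f 28 34 27
f 34 33 25
f 33 30 29
f 30 24 31
f 26 32 27
f 26 27 25
f 26 25 29
f 26 29 31
f 26 31 32
f 27 32 28
f 25 27 34
f 29 25 33
f 31 29 30
f 32 31 24
f 36 35 38
f 36 38 37
f 38 35 39
f 38 39 37
f 39 35 40
f 39 40 37
f 40 35 41
f 40 41 37
f 41 35 42
f 41 42 37
f 42 35 43
f 42 43 37
f 43 35 44
f 43 44 37
f 44 35 45
f 44 45 37
f 45 35 46
f 45 46 37
f 46 35 36
f 46 36 37



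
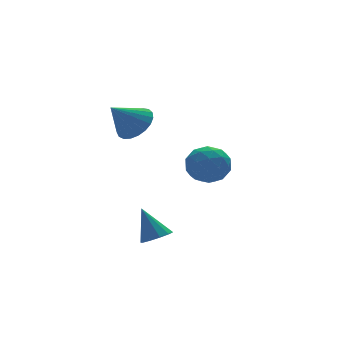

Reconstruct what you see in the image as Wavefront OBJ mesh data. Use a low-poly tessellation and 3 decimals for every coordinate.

v -0.846 -0.709 -0.694
v 0.18 -0.749 -0.772
v -0.88 -2.331 -0.308
v 0.146 -2.371 -0.386
v -0.291 -1.85 0.388
v -0.27 -0.848 0.149
v -0.43 -2.232 -1.229
v -0.409 -1.23 -1.468
v 0.438 -1.69 -1.103
v 0.523 -1.455 -0.104
v -1.223 -1.625 -0.976
v -1.138 -1.39 0.023
v -0.33 -0.587 -0.767
v -0.37 -2.493 -0.313
v -0.627 -2.187 0.142
v -0.024 -2.211 0.096
v -0.595 -0.645 -0.225
v 0.008 -0.668 -0.271
v -0.269 -1.316 0.411
v -0.708 -2.412 -0.809
v -0.105 -2.435 -0.855
v -0.676 -0.869 -1.176
v -0.073 -0.893 -1.222
v -0.431 -1.764 -1.491
v 0.425 -1.163 -1.007
v 0.405 -2.117 -0.781
v 0.066 -2.035 -1.276
v 0.079 -1.446 -1.416
v 0.475 -1.025 -0.42
v 0.455 -1.978 -0.193
v 0.198 -1.672 0.262
v 0.21 -1.083 0.122
v 0.626 -1.578 -0.614
v -1.155 -1.102 -0.887
v -1.175 -2.055 -0.66
v -0.91 -1.997 -1.202
v -0.898 -1.408 -1.342
v -1.105 -0.963 -0.299
v -1.125 -1.917 -0.073
v -0.779 -1.634 0.336
v -0.766 -1.045 0.196
v -1.326 -1.502 -0.466
v -3.084 -0.29 1.872
v -2.568 -0.934 2.343
v -4.196 -0.35 3.008
v -2.433 -0.594 2.494
v -2.411 -0.202 2.536
v -2.505 0.175 2.464
v -2.699 0.471 2.29
v -2.96 0.636 2.043
v -3.242 0.641 1.767
v -3.497 0.484 1.509
v -3.681 0.194 1.314
v -3.762 -0.18 1.215
v -3.725 -0.573 1.23
v -3.578 -0.917 1.356
v -3.345 -1.153 1.572
v -3.068 -1.239 1.839
v -2.793 -1.162 2.112
v -3.401 -2.905 -3.486
v -2.706 -2.783 -3.405
v -3.699 -2.115 -2.114
v -2.877 -2.45 -3.634
v -3.247 -2.29 -3.806
v -3.677 -2.365 -3.856
v -4.001 -2.647 -3.764
v -4.096 -3.026 -3.566
v -3.926 -3.36 -3.337
v -3.555 -3.519 -3.165
v -3.126 -3.444 -3.115
v -2.802 -3.163 -3.207
f 1 38 17
f 38 12 41
f 17 41 6
f 38 41 17
f 1 17 13
f 17 6 18
f 13 18 2
f 17 18 13
f 1 13 22
f 13 2 23
f 22 23 8
f 13 23 22
f 1 22 34
f 22 8 37
f 34 37 11
f 22 37 34
f 1 34 38
f 34 11 42
f 38 42 12
f 34 42 38
f 2 18 29
f 18 6 32
f 29 32 10
f 18 32 29
f 6 41 19
f 41 12 40
f 19 40 5
f 41 40 19
f 12 42 39
f 42 11 35
f 39 35 3
f 42 35 39
f 11 37 36
f 37 8 24
f 36 24 7
f 37 24 36
f 8 23 28
f 23 2 25
f 28 25 9
f 23 25 28
f 4 30 16
f 30 10 31
f 16 31 5
f 30 31 16
f 4 16 14
f 16 5 15
f 14 15 3
f 16 15 14
f 4 14 21
f 14 3 20
f 21 20 7
f 14 20 21
f 4 21 26
f 21 7 27
f 26 27 9
f 21 27 26
f 4 26 30
f 26 9 33
f 30 33 10
f 26 33 30
f 5 31 19
f 31 10 32
f 19 32 6
f 31 32 19
f 3 15 39
f 15 5 40
f 39 40 12
f 15 40 39
f 7 20 36
f 20 3 35
f 36 35 11
f 20 35 36
f 9 27 28
f 27 7 24
f 28 24 8
f 27 24 28
f 10 33 29
f 33 9 25
f 29 25 2
f 33 25 29
f 44 43 46
f 44 46 45
f 46 43 47
f 46 47 45
f 47 43 48
f 47 48 45
f 48 43 49
f 48 49 45
f 49 43 50
f 49 50 45
f 50 43 51
f 50 51 45
f 51 43 52
f 51 52 45
f 52 43 53
f 52 53 45
f 53 43 54
f 53 54 45
f 54 43 55
f 54 55 45
f 55 43 56
f 55 56 45
f 56 43 57
f 56 57 45
f 57 43 58
f 57 58 45
f 58 43 59
f 58 59 45
f 59 43 44
f 59 44 45
f 61 60 63
f 61 63 62
f 63 60 64
f 63 64 62
f 64 60 65
f 64 65 62
f 65 60 66
f 65 66 62
f 66 60 67
f 66 67 62
f 67 60 68
f 67 68 62
f 68 60 69
f 68 69 62
f 69 60 70
f 69 70 62
f 70 60 71
f 70 71 62
f 71 60 61
f 71 61 62



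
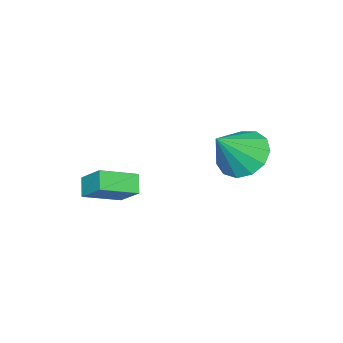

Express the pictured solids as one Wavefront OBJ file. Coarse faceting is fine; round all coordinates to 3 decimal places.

v -2.317 -0.453 0.104
v -1.614 -0.837 -0.65
v -1.123 -0.887 1.436
v -1.479 -0.236 -0.576
v -1.61 0.295 -0.285
v -1.965 0.589 0.129
v -2.432 0.552 0.536
v -2.862 0.196 0.805
v -3.119 -0.366 0.852
v -3.121 -0.956 0.661
v -2.868 -1.386 0.294
v -2.439 -1.52 -0.134
v -1.972 -1.315 -0.486
v 0.713 -3.611 -0.593
v 0.999 -2.699 0.258
v 1.244 -3.273 -1.134
v 1.53 -2.361 -0.282
v 1.83 -4.479 -0.038
v 2.116 -3.567 0.814
v 2.361 -4.141 -0.578
v 2.647 -3.229 0.273
f 2 1 4
f 2 4 3
f 4 1 5
f 4 5 3
f 5 1 6
f 5 6 3
f 6 1 7
f 6 7 3
f 7 1 8
f 7 8 3
f 8 1 9
f 8 9 3
f 9 1 10
f 9 10 3
f 10 1 11
f 10 11 3
f 11 1 12
f 11 12 3
f 12 1 13
f 12 13 3
f 13 1 2
f 13 2 3
f 15 17 14
f 18 15 14
f 14 17 16
f 16 18 14
f 15 21 17
f 19 15 18
f 19 21 15
f 17 21 16
f 20 18 16
f 16 21 20
f 20 19 18
f 21 19 20



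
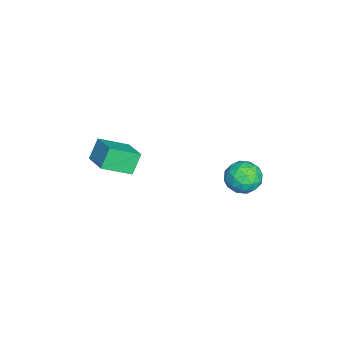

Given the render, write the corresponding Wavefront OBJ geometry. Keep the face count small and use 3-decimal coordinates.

v 1.47 -2.979 -0.184
v 2.113 -4.448 0.655
v 2.814 -2.105 0.318
v 3.457 -3.574 1.157
v 2.103 -3.326 -1.277
v 2.746 -4.795 -0.438
v 3.447 -2.452 -0.775
v 4.09 -3.921 0.064
v -0.77 2.718 -3.485
v -0.087 3.477 -3.848
v 0.507 2.043 -2.492
v 1.19 2.802 -2.855
v 0.37 3.078 -2.203
v -0.419 3.495 -2.817
v 0.839 2.025 -3.523
v 0.05 2.442 -4.137
v 0.908 3.048 -3.871
v 0.617 3.699 -3.055
v -0.197 1.821 -3.285
v -0.488 2.472 -2.469
v -0.54 3.157 -3.754
v 0.96 2.363 -2.586
v 0.478 2.526 -2.204
v 0.88 2.971 -2.416
v -0.736 3.167 -3.148
v -0.334 3.613 -3.361
v -0.066 3.379 -2.394
v 0.754 1.907 -2.979
v 1.156 2.353 -3.192
v -0.46 2.549 -3.924
v -0.058 2.994 -4.136
v 0.486 2.141 -3.946
v 0.446 3.351 -3.98
v 1.196 2.954 -3.397
v 0.99 2.498 -3.789
v 0.526 2.743 -4.15
v 0.275 3.733 -3.501
v 1.025 3.337 -2.917
v 0.543 3.499 -2.534
v 0.079 3.744 -2.895
v 0.859 3.482 -3.514
v -0.605 2.183 -3.423
v 0.145 1.787 -2.839
v 0.341 1.776 -3.445
v -0.123 2.021 -3.806
v -0.776 2.566 -2.943
v -0.026 2.169 -2.36
v -0.106 2.777 -2.19
v -0.57 3.022 -2.551
v -0.439 2.038 -2.826
f 2 4 1
f 5 2 1
f 1 4 3
f 3 5 1
f 2 8 4
f 6 2 5
f 6 8 2
f 4 8 3
f 7 5 3
f 3 8 7
f 7 6 5
f 8 6 7
f 9 46 25
f 46 20 49
f 25 49 14
f 46 49 25
f 9 25 21
f 25 14 26
f 21 26 10
f 25 26 21
f 9 21 30
f 21 10 31
f 30 31 16
f 21 31 30
f 9 30 42
f 30 16 45
f 42 45 19
f 30 45 42
f 9 42 46
f 42 19 50
f 46 50 20
f 42 50 46
f 10 26 37
f 26 14 40
f 37 40 18
f 26 40 37
f 14 49 27
f 49 20 48
f 27 48 13
f 49 48 27
f 20 50 47
f 50 19 43
f 47 43 11
f 50 43 47
f 19 45 44
f 45 16 32
f 44 32 15
f 45 32 44
f 16 31 36
f 31 10 33
f 36 33 17
f 31 33 36
f 12 38 24
f 38 18 39
f 24 39 13
f 38 39 24
f 12 24 22
f 24 13 23
f 22 23 11
f 24 23 22
f 12 22 29
f 22 11 28
f 29 28 15
f 22 28 29
f 12 29 34
f 29 15 35
f 34 35 17
f 29 35 34
f 12 34 38
f 34 17 41
f 38 41 18
f 34 41 38
f 13 39 27
f 39 18 40
f 27 40 14
f 39 40 27
f 11 23 47
f 23 13 48
f 47 48 20
f 23 48 47
f 15 28 44
f 28 11 43
f 44 43 19
f 28 43 44
f 17 35 36
f 35 15 32
f 36 32 16
f 35 32 36
f 18 41 37
f 41 17 33
f 37 33 10
f 41 33 37



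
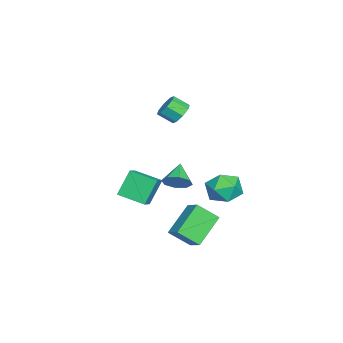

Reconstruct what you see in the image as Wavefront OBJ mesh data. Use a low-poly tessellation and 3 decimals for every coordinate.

v -1.734 -1.554 2.727
v -1.41 -1.943 2.161
v -1.342 -2.796 2.787
v -1.666 -2.406 3.353
v -1.02 -1.668 2.493
v -0.952 -2.521 3.119
v -1.048 -1.326 2.962
v -0.98 -2.179 3.588
v -1.478 -1.117 3.294
v -1.41 -1.97 3.92
v -2.058 -1.164 3.293
v -1.99 -2.017 3.919
v -2.448 -1.439 2.961
v -2.38 -2.292 3.587
v -2.42 -1.781 2.492
v -2.352 -2.634 3.118
v -1.99 -1.99 2.16
v -1.922 -2.843 2.786
v -4.28 1.169 -3.279
v -3.759 1.554 -4.275
v -3.661 -0.614 -3.645
v -3.14 -0.229 -4.641
v -2.712 0.098 -3.582
v -3.095 1.2 -3.356
v -4.325 -0.26 -4.564
v -4.708 0.842 -4.338
v -3.787 0.671 -5.069
v -2.79 0.892 -4.462
v -4.63 0.048 -3.458
v -3.633 0.269 -2.851
v -0.442 -4.548 -3.172
v -1.221 -4.017 -1.686
v -0.115 -2.959 -3.568
v -0.894 -2.428 -2.082
v 0.494 -4.612 -2.658
v -0.285 -4.081 -1.172
v 0.821 -3.023 -3.054
v 0.042 -2.492 -1.568
v 0.202 -1.375 -1.5
v 0.655 -1.168 -0.812
v -0.982 -1.445 -0.7
v 0.417 -0.647 -1.119
v 0.052 -0.552 -1.65
v -0.225 -0.94 -2.093
v -0.252 -1.583 -2.188
v -0.013 -2.104 -1.881
v 0.351 -2.199 -1.35
v 0.628 -1.811 -0.907
v 3.141 -0.04 -4.43
v 3.387 -1.184 -3.46
v 1.584 0.692 -3.174
v 1.83 -0.452 -2.203
v 3.91 0.612 -3.857
v 4.156 -0.532 -2.886
v 2.353 1.344 -2.6
v 2.599 0.2 -1.63
f 2 1 5
f 2 5 3
f 3 5 6
f 3 6 4
f 5 1 7
f 5 7 6
f 6 7 8
f 6 8 4
f 7 1 9
f 7 9 8
f 8 9 10
f 8 10 4
f 9 1 11
f 9 11 10
f 10 11 12
f 10 12 4
f 11 1 13
f 11 13 12
f 12 13 14
f 12 14 4
f 13 1 15
f 13 15 14
f 14 15 16
f 14 16 4
f 15 1 17
f 15 17 16
f 16 17 18
f 16 18 4
f 17 1 2
f 17 2 18
f 18 2 3
f 18 3 4
f 19 30 24
f 19 24 20
f 19 20 26
f 19 26 29
f 19 29 30
f 20 24 28
f 24 30 23
f 30 29 21
f 29 26 25
f 26 20 27
f 22 28 23
f 22 23 21
f 22 21 25
f 22 25 27
f 22 27 28
f 23 28 24
f 21 23 30
f 25 21 29
f 27 25 26
f 28 27 20
f 32 34 31
f 35 32 31
f 31 34 33
f 33 35 31
f 32 38 34
f 36 32 35
f 36 38 32
f 34 38 33
f 37 35 33
f 33 38 37
f 37 36 35
f 38 36 37
f 40 39 42
f 40 42 41
f 42 39 43
f 42 43 41
f 43 39 44
f 43 44 41
f 44 39 45
f 44 45 41
f 45 39 46
f 45 46 41
f 46 39 47
f 46 47 41
f 47 39 48
f 47 48 41
f 48 39 40
f 48 40 41
f 50 52 49
f 53 50 49
f 49 52 51
f 51 53 49
f 50 56 52
f 54 50 53
f 54 56 50
f 52 56 51
f 55 53 51
f 51 56 55
f 55 54 53
f 56 54 55



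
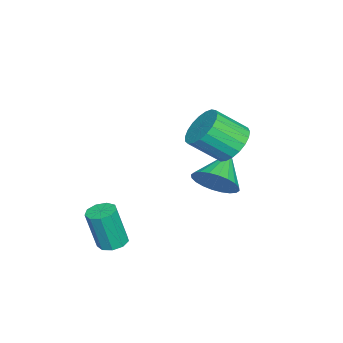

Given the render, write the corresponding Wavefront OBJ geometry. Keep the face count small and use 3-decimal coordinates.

v -0.902 1.546 3.173
v -0.128 1.956 3.33
v 0.256 0.864 4.285
v -0.518 0.454 4.127
v -0.347 2.104 3.589
v 0.036 1.012 4.543
v -0.663 2.156 3.775
v -0.279 1.064 4.729
v -1.02 2.103 3.857
v -0.636 1.011 4.811
v -1.356 1.953 3.821
v -0.972 0.861 4.775
v -1.614 1.732 3.673
v -1.23 0.641 4.627
v -1.749 1.48 3.438
v -1.365 0.388 4.392
v -1.737 1.239 3.158
v -1.353 0.147 4.112
v -1.581 1.051 2.88
v -1.197 -0.041 3.834
v -1.308 0.949 2.653
v -0.924 -0.143 3.607
v -0.964 0.949 2.515
v -0.58 -0.142 3.469
v -0.609 1.053 2.492
v -0.226 -0.038 3.446
v -0.306 1.243 2.586
v 0.078 0.151 3.54
v -0.105 1.484 2.782
v 0.279 0.392 3.736
v -0.042 1.737 3.045
v 0.342 0.645 3.999
v 1.638 -2.165 -1.05
v 2.204 -1.999 -1.054
v 2.329 -2.39 0.607
v 1.762 -2.555 0.61
v 1.969 -1.684 -0.962
v 2.093 -2.075 0.698
v 1.579 -1.594 -0.911
v 1.703 -1.985 0.749
v 1.216 -1.771 -0.926
v 1.341 -2.162 0.734
v 1.051 -2.132 -0.998
v 1.175 -2.522 0.662
v 1.16 -2.508 -1.095
v 1.285 -2.899 0.565
v 1.493 -2.724 -1.171
v 1.617 -3.114 0.489
v 1.893 -2.678 -1.19
v 2.018 -3.068 0.47
v 2.174 -2.392 -1.144
v 2.299 -2.782 0.516
v -2.149 0.568 0.166
v -1.657 0.461 0.983
v -3.511 0.792 1.014
v -1.63 0.831 0.929
v -1.682 1.16 0.759
v -1.805 1.4 0.498
v -1.98 1.512 0.187
v -2.181 1.481 -0.128
v -2.377 1.311 -0.397
v -2.539 1.027 -0.581
v -2.641 0.674 -0.652
v -2.668 0.304 -0.598
v -2.617 -0.025 -0.427
v -2.494 -0.265 -0.167
v -2.318 -0.377 0.145
v -2.117 -0.346 0.459
v -1.921 -0.176 0.729
v -1.76 0.108 0.913
f 2 1 5
f 2 5 3
f 3 5 6
f 3 6 4
f 5 1 7
f 5 7 6
f 6 7 8
f 6 8 4
f 7 1 9
f 7 9 8
f 8 9 10
f 8 10 4
f 9 1 11
f 9 11 10
f 10 11 12
f 10 12 4
f 11 1 13
f 11 13 12
f 12 13 14
f 12 14 4
f 13 1 15
f 13 15 14
f 14 15 16
f 14 16 4
f 15 1 17
f 15 17 16
f 16 17 18
f 16 18 4
f 17 1 19
f 17 19 18
f 18 19 20
f 18 20 4
f 19 1 21
f 19 21 20
f 20 21 22
f 20 22 4
f 21 1 23
f 21 23 22
f 22 23 24
f 22 24 4
f 23 1 25
f 23 25 24
f 24 25 26
f 24 26 4
f 25 1 27
f 25 27 26
f 26 27 28
f 26 28 4
f 27 1 29
f 27 29 28
f 28 29 30
f 28 30 4
f 29 1 31
f 29 31 30
f 30 31 32
f 30 32 4
f 31 1 2
f 31 2 32
f 32 2 3
f 32 3 4
f 34 33 37
f 34 37 35
f 35 37 38
f 35 38 36
f 37 33 39
f 37 39 38
f 38 39 40
f 38 40 36
f 39 33 41
f 39 41 40
f 40 41 42
f 40 42 36
f 41 33 43
f 41 43 42
f 42 43 44
f 42 44 36
f 43 33 45
f 43 45 44
f 44 45 46
f 44 46 36
f 45 33 47
f 45 47 46
f 46 47 48
f 46 48 36
f 47 33 49
f 47 49 48
f 48 49 50
f 48 50 36
f 49 33 51
f 49 51 50
f 50 51 52
f 50 52 36
f 51 33 34
f 51 34 52
f 52 34 35
f 52 35 36
f 54 53 56
f 54 56 55
f 56 53 57
f 56 57 55
f 57 53 58
f 57 58 55
f 58 53 59
f 58 59 55
f 59 53 60
f 59 60 55
f 60 53 61
f 60 61 55
f 61 53 62
f 61 62 55
f 62 53 63
f 62 63 55
f 63 53 64
f 63 64 55
f 64 53 65
f 64 65 55
f 65 53 66
f 65 66 55
f 66 53 67
f 66 67 55
f 67 53 68
f 67 68 55
f 68 53 69
f 68 69 55
f 69 53 70
f 69 70 55
f 70 53 54
f 70 54 55



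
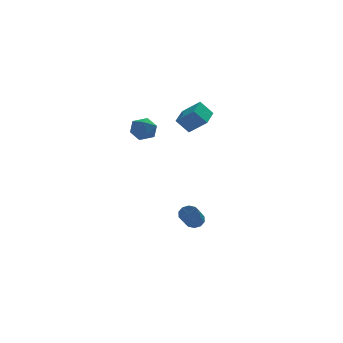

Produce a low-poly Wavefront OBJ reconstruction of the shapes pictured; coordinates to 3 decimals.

v -0.846 2.531 3.619
v -0.106 2 4.338
v -0.308 3.6 3.857
v 0.431 3.069 4.576
v -0.251 2.391 2.904
v 0.488 1.86 3.623
v 0.286 3.46 3.142
v 1.026 2.929 3.861
v 0.036 2.508 -2.768
v 0.355 2.628 -2.389
v -0.277 0.852 -1.293
v -0.596 0.732 -1.672
v 0.077 2.764 -2.329
v -0.555 0.988 -1.233
v -0.216 2.802 -2.436
v -0.849 1.026 -1.341
v -0.414 2.728 -2.671
v -1.046 0.952 -1.575
v -0.439 2.57 -2.942
v -1.071 0.794 -1.847
v -0.283 2.388 -3.147
v -0.915 0.612 -2.051
v -0.005 2.252 -3.207
v -0.637 0.476 -2.111
v 0.289 2.214 -3.099
v -0.344 0.438 -2.004
v 0.486 2.288 -2.865
v -0.146 0.512 -1.769
v 0.511 2.446 -2.593
v -0.121 0.67 -1.498
v -1.83 4.238 3.326
v -1.5 3.674 2.987
v -2.66 4.266 2.473
v -2.33 3.702 2.134
v -2.67 3.596 2.778
v -2.156 3.578 3.305
v -2.004 4.362 2.155
v -1.49 4.344 2.682
v -1.607 3.751 2.263
v -2.019 3.278 2.648
v -2.141 4.662 2.812
v -2.553 4.189 3.197
f 2 4 1
f 5 2 1
f 1 4 3
f 3 5 1
f 2 8 4
f 6 2 5
f 6 8 2
f 4 8 3
f 7 5 3
f 3 8 7
f 7 6 5
f 8 6 7
f 10 9 13
f 10 13 11
f 11 13 14
f 11 14 12
f 13 9 15
f 13 15 14
f 14 15 16
f 14 16 12
f 15 9 17
f 15 17 16
f 16 17 18
f 16 18 12
f 17 9 19
f 17 19 18
f 18 19 20
f 18 20 12
f 19 9 21
f 19 21 20
f 20 21 22
f 20 22 12
f 21 9 23
f 21 23 22
f 22 23 24
f 22 24 12
f 23 9 25
f 23 25 24
f 24 25 26
f 24 26 12
f 25 9 27
f 25 27 26
f 26 27 28
f 26 28 12
f 27 9 29
f 27 29 28
f 28 29 30
f 28 30 12
f 29 9 10
f 29 10 30
f 30 10 11
f 30 11 12
f 31 42 36
f 31 36 32
f 31 32 38
f 31 38 41
f 31 41 42
f 32 36 40
f 36 42 35
f 42 41 33
f 41 38 37
f 38 32 39
f 34 40 35
f 34 35 33
f 34 33 37
f 34 37 39
f 34 39 40
f 35 40 36
f 33 35 42
f 37 33 41
f 39 37 38
f 40 39 32



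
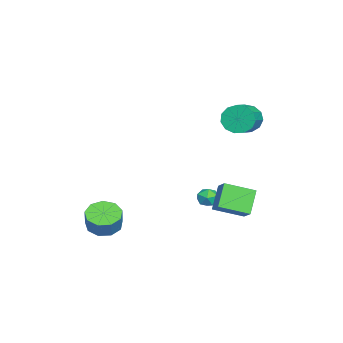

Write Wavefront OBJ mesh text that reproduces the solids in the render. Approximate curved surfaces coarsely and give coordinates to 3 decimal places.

v 3.169 -3.92 -2.548
v 3.968 -4.019 -2.971
v 4.511 -3.899 -1.976
v 3.711 -3.8 -1.552
v 3.808 -3.418 -2.957
v 4.35 -3.297 -1.961
v 3.349 -3.052 -2.751
v 3.891 -2.931 -1.755
v 2.805 -3.092 -2.45
v 3.347 -2.971 -1.454
v 2.432 -3.52 -2.195
v 2.974 -3.399 -1.199
v 2.403 -4.135 -2.105
v 2.946 -4.015 -1.109
v 2.733 -4.65 -2.222
v 3.275 -4.529 -1.227
v 3.267 -4.823 -2.492
v 3.809 -4.703 -1.496
v 3.755 -4.574 -2.788
v 4.297 -4.454 -1.792
v -1.044 2.231 3.251
v -0.726 2.581 2.509
v 0.662 2.42 3.027
v 0.344 2.069 3.769
v -0.799 2.959 2.822
v 0.589 2.798 3.34
v -0.95 3.105 3.271
v 0.438 2.944 3.789
v -1.13 2.974 3.714
v 0.257 2.813 4.232
v -1.283 2.607 4.01
v 0.104 2.445 4.528
v -1.36 2.12 4.065
v 0.027 1.959 4.583
v -1.337 1.668 3.861
v 0.051 1.507 4.379
v -1.22 1.395 3.464
v 0.167 1.234 3.982
v -1.048 1.387 2.999
v 0.34 1.226 3.517
v -0.874 1.647 2.614
v 0.514 1.486 3.132
v -0.754 2.092 2.432
v 0.634 1.931 2.95
v -1.363 0.86 -2.369
v -1.119 0.639 -2.932
v -1.901 -0.039 -2.248
v -1.657 -0.26 -2.811
v -1.267 -0.187 -2.293
v -0.935 0.369 -2.368
v -2.085 0.231 -2.812
v -1.753 0.787 -2.887
v -1.565 0.25 -3.206
v -1.06 -0.008 -2.885
v -1.96 0.608 -2.295
v -1.455 0.35 -1.974
v 1.394 2.86 -0.678
v 1.853 1.391 -0.111
v 2.034 3.257 -0.167
v 2.493 1.788 0.399
v 2.367 2.732 -1.799
v 2.826 1.263 -1.233
v 3.007 3.129 -1.289
v 3.466 1.66 -0.722
f 2 1 5
f 2 5 3
f 3 5 6
f 3 6 4
f 5 1 7
f 5 7 6
f 6 7 8
f 6 8 4
f 7 1 9
f 7 9 8
f 8 9 10
f 8 10 4
f 9 1 11
f 9 11 10
f 10 11 12
f 10 12 4
f 11 1 13
f 11 13 12
f 12 13 14
f 12 14 4
f 13 1 15
f 13 15 14
f 14 15 16
f 14 16 4
f 15 1 17
f 15 17 16
f 16 17 18
f 16 18 4
f 17 1 19
f 17 19 18
f 18 19 20
f 18 20 4
f 19 1 2
f 19 2 20
f 20 2 3
f 20 3 4
f 22 21 25
f 22 25 23
f 23 25 26
f 23 26 24
f 25 21 27
f 25 27 26
f 26 27 28
f 26 28 24
f 27 21 29
f 27 29 28
f 28 29 30
f 28 30 24
f 29 21 31
f 29 31 30
f 30 31 32
f 30 32 24
f 31 21 33
f 31 33 32
f 32 33 34
f 32 34 24
f 33 21 35
f 33 35 34
f 34 35 36
f 34 36 24
f 35 21 37
f 35 37 36
f 36 37 38
f 36 38 24
f 37 21 39
f 37 39 38
f 38 39 40
f 38 40 24
f 39 21 41
f 39 41 40
f 40 41 42
f 40 42 24
f 41 21 43
f 41 43 42
f 42 43 44
f 42 44 24
f 43 21 22
f 43 22 44
f 44 22 23
f 44 23 24
f 45 56 50
f 45 50 46
f 45 46 52
f 45 52 55
f 45 55 56
f 46 50 54
f 50 56 49
f 56 55 47
f 55 52 51
f 52 46 53
f 48 54 49
f 48 49 47
f 48 47 51
f 48 51 53
f 48 53 54
f 49 54 50
f 47 49 56
f 51 47 55
f 53 51 52
f 54 53 46
f 58 60 57
f 61 58 57
f 57 60 59
f 59 61 57
f 58 64 60
f 62 58 61
f 62 64 58
f 60 64 59
f 63 61 59
f 59 64 63
f 63 62 61
f 64 62 63



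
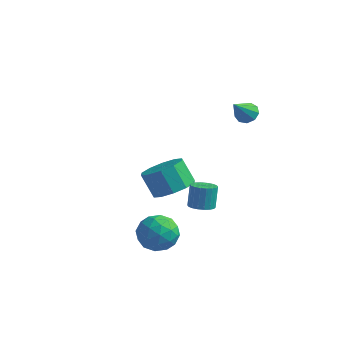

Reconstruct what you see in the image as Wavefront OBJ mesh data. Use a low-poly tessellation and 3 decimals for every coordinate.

v 0.055 -1.141 -2.012
v 0.625 -1.373 -1.874
v 0.514 -0.97 -0.749
v -0.055 -0.739 -0.888
v 0.682 -1.113 -1.961
v 0.572 -0.71 -0.836
v 0.616 -0.858 -2.059
v 0.506 -0.456 -0.934
v 0.439 -0.66 -2.147
v 0.328 -0.257 -1.022
v 0.185 -0.557 -2.209
v 0.075 -0.154 -1.084
v -0.094 -0.57 -2.232
v -0.204 -0.167 -1.107
v -0.343 -0.696 -2.211
v -0.454 -0.293 -1.086
v -0.514 -0.91 -2.151
v -0.625 -0.507 -1.026
v -0.572 -1.17 -2.064
v -0.682 -0.767 -0.939
v -0.506 -1.424 -1.966
v -0.616 -1.022 -0.841
v -0.328 -1.623 -1.878
v -0.439 -1.22 -0.753
v -0.075 -1.726 -1.816
v -0.185 -1.323 -0.691
v 0.204 -1.713 -1.793
v 0.094 -1.31 -0.668
v 0.454 -1.587 -1.814
v 0.343 -1.184 -0.689
v -1.067 -3.817 -1.457
v -0.208 -3.272 -1.621
v -0.812 -4.648 -2.879
v 0.047 -4.103 -3.043
v 0.011 -4.79 -2.276
v -0.147 -4.276 -1.397
v -0.873 -3.644 -3.103
v -1.031 -3.13 -2.224
v -0.088 -3.165 -2.639
v 0.458 -3.873 -2.127
v -1.478 -4.047 -2.373
v -0.932 -4.755 -1.861
v -0.66 -3.472 -1.414
v -0.36 -4.448 -3.086
v -0.381 -4.852 -2.635
v 0.124 -4.532 -2.732
v -0.624 -4.062 -1.282
v -0.119 -3.742 -1.378
v 0.01 -4.633 -1.764
v -0.901 -4.178 -3.122
v -0.396 -3.858 -3.218
v -1.144 -3.388 -1.768
v -0.639 -3.068 -1.865
v -1.03 -3.287 -2.736
v -0.084 -3.089 -2.108
v 0.065 -3.577 -2.945
v -0.476 -3.307 -2.98
v -0.568 -3.005 -2.463
v 0.237 -3.505 -1.808
v 0.387 -3.993 -2.644
v 0.365 -4.397 -2.193
v 0.273 -4.095 -1.676
v 0.307 -3.442 -2.406
v -1.407 -3.927 -1.856
v -1.257 -4.415 -2.692
v -1.293 -3.825 -2.824
v -1.385 -3.523 -2.307
v -1.085 -4.343 -1.555
v -0.936 -4.831 -2.392
v -0.452 -4.915 -2.037
v -0.544 -4.613 -1.52
v -1.327 -4.478 -2.094
v 0.489 2.141 2.522
v 0.845 2.476 2.886
v 0.351 1.119 3.598
v 0.446 2.585 2.938
v 0.067 2.486 2.795
v -0.115 2.225 2.525
v -0.014 1.925 2.253
v 0.322 1.726 2.107
v 0.737 1.721 2.155
v 1.035 1.913 2.375
v 1.078 2.211 2.664
v -1.964 -0.137 -2.157
v -1.124 -0.474 -1.586
v -1.876 -0.359 -0.411
v -2.716 -0.023 -0.983
v -1.091 0.185 -1.63
v -1.843 0.3 -0.455
v -1.391 0.721 -1.875
v -2.144 0.836 -0.7
v -1.91 0.929 -2.227
v -2.663 1.044 -1.053
v -2.45 0.73 -2.554
v -3.202 0.844 -1.379
v -2.804 0.199 -2.729
v -3.556 0.314 -1.554
v -2.837 -0.46 -2.685
v -3.589 -0.345 -1.51
v -2.536 -0.996 -2.44
v -3.289 -0.881 -1.265
v -2.017 -1.204 -2.087
v -2.77 -1.089 -0.913
v -1.478 -1.004 -1.761
v -2.23 -0.89 -0.586
f 2 1 5
f 2 5 3
f 3 5 6
f 3 6 4
f 5 1 7
f 5 7 6
f 6 7 8
f 6 8 4
f 7 1 9
f 7 9 8
f 8 9 10
f 8 10 4
f 9 1 11
f 9 11 10
f 10 11 12
f 10 12 4
f 11 1 13
f 11 13 12
f 12 13 14
f 12 14 4
f 13 1 15
f 13 15 14
f 14 15 16
f 14 16 4
f 15 1 17
f 15 17 16
f 16 17 18
f 16 18 4
f 17 1 19
f 17 19 18
f 18 19 20
f 18 20 4
f 19 1 21
f 19 21 20
f 20 21 22
f 20 22 4
f 21 1 23
f 21 23 22
f 22 23 24
f 22 24 4
f 23 1 25
f 23 25 24
f 24 25 26
f 24 26 4
f 25 1 27
f 25 27 26
f 26 27 28
f 26 28 4
f 27 1 29
f 27 29 28
f 28 29 30
f 28 30 4
f 29 1 2
f 29 2 30
f 30 2 3
f 30 3 4
f 31 68 47
f 68 42 71
f 47 71 36
f 68 71 47
f 31 47 43
f 47 36 48
f 43 48 32
f 47 48 43
f 31 43 52
f 43 32 53
f 52 53 38
f 43 53 52
f 31 52 64
f 52 38 67
f 64 67 41
f 52 67 64
f 31 64 68
f 64 41 72
f 68 72 42
f 64 72 68
f 32 48 59
f 48 36 62
f 59 62 40
f 48 62 59
f 36 71 49
f 71 42 70
f 49 70 35
f 71 70 49
f 42 72 69
f 72 41 65
f 69 65 33
f 72 65 69
f 41 67 66
f 67 38 54
f 66 54 37
f 67 54 66
f 38 53 58
f 53 32 55
f 58 55 39
f 53 55 58
f 34 60 46
f 60 40 61
f 46 61 35
f 60 61 46
f 34 46 44
f 46 35 45
f 44 45 33
f 46 45 44
f 34 44 51
f 44 33 50
f 51 50 37
f 44 50 51
f 34 51 56
f 51 37 57
f 56 57 39
f 51 57 56
f 34 56 60
f 56 39 63
f 60 63 40
f 56 63 60
f 35 61 49
f 61 40 62
f 49 62 36
f 61 62 49
f 33 45 69
f 45 35 70
f 69 70 42
f 45 70 69
f 37 50 66
f 50 33 65
f 66 65 41
f 50 65 66
f 39 57 58
f 57 37 54
f 58 54 38
f 57 54 58
f 40 63 59
f 63 39 55
f 59 55 32
f 63 55 59
f 74 73 76
f 74 76 75
f 76 73 77
f 76 77 75
f 77 73 78
f 77 78 75
f 78 73 79
f 78 79 75
f 79 73 80
f 79 80 75
f 80 73 81
f 80 81 75
f 81 73 82
f 81 82 75
f 82 73 83
f 82 83 75
f 83 73 74
f 83 74 75
f 85 84 88
f 85 88 86
f 86 88 89
f 86 89 87
f 88 84 90
f 88 90 89
f 89 90 91
f 89 91 87
f 90 84 92
f 90 92 91
f 91 92 93
f 91 93 87
f 92 84 94
f 92 94 93
f 93 94 95
f 93 95 87
f 94 84 96
f 94 96 95
f 95 96 97
f 95 97 87
f 96 84 98
f 96 98 97
f 97 98 99
f 97 99 87
f 98 84 100
f 98 100 99
f 99 100 101
f 99 101 87
f 100 84 102
f 100 102 101
f 101 102 103
f 101 103 87
f 102 84 104
f 102 104 103
f 103 104 105
f 103 105 87
f 104 84 85
f 104 85 105
f 105 85 86
f 105 86 87



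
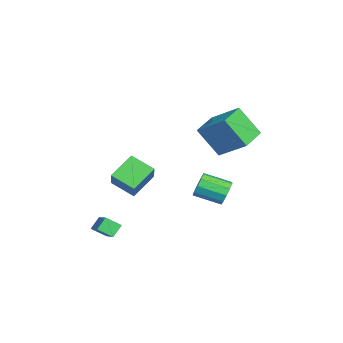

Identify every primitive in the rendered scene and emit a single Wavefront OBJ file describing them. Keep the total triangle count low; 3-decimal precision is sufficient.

v -3.164 2.68 -3.354
v -2.703 2.402 -3.946
v -2.916 0.882 -3.398
v -3.376 1.16 -2.806
v -2.411 2.501 -3.559
v -2.624 0.981 -3.011
v -2.407 2.668 -3.094
v -2.62 1.148 -2.546
v -2.692 2.84 -2.728
v -2.905 1.32 -2.18
v -3.157 2.951 -2.601
v -3.37 1.431 -2.053
v -3.624 2.958 -2.762
v -3.837 1.438 -2.214
v -3.916 2.859 -3.149
v -4.129 1.339 -2.601
v -3.92 2.692 -3.614
v -4.133 1.172 -3.066
v -3.635 2.52 -3.98
v -3.848 1 -3.432
v -3.17 2.409 -4.107
v -3.383 0.889 -3.559
v 0.158 -3.825 -3.382
v 1.621 -3.374 -2.555
v 0.2 -3.024 -3.893
v 1.663 -2.574 -3.065
v 0.617 -4.226 -3.975
v 2.08 -3.776 -3.147
v 0.659 -3.426 -4.485
v 2.122 -2.975 -3.658
v -0.215 2.255 1.07
v -0.559 1.135 2.678
v -1.687 2.976 1.258
v -2.031 1.856 2.866
v 0.611 3.644 2.214
v 0.267 2.524 3.822
v -0.861 4.365 2.402
v -1.205 3.245 4.01
v -3.333 -2.375 -1.266
v -2.192 -2.289 -0.078
v -2.748 -1.157 -1.917
v -1.606 -1.071 -0.728
v -2.294 -3.369 -2.192
v -1.152 -3.283 -1.003
v -1.708 -2.151 -2.842
v -0.567 -2.065 -1.654
f 2 1 5
f 2 5 3
f 3 5 6
f 3 6 4
f 5 1 7
f 5 7 6
f 6 7 8
f 6 8 4
f 7 1 9
f 7 9 8
f 8 9 10
f 8 10 4
f 9 1 11
f 9 11 10
f 10 11 12
f 10 12 4
f 11 1 13
f 11 13 12
f 12 13 14
f 12 14 4
f 13 1 15
f 13 15 14
f 14 15 16
f 14 16 4
f 15 1 17
f 15 17 16
f 16 17 18
f 16 18 4
f 17 1 19
f 17 19 18
f 18 19 20
f 18 20 4
f 19 1 21
f 19 21 20
f 20 21 22
f 20 22 4
f 21 1 2
f 21 2 22
f 22 2 3
f 22 3 4
f 24 26 23
f 27 24 23
f 23 26 25
f 25 27 23
f 24 30 26
f 28 24 27
f 28 30 24
f 26 30 25
f 29 27 25
f 25 30 29
f 29 28 27
f 30 28 29
f 32 34 31
f 35 32 31
f 31 34 33
f 33 35 31
f 32 38 34
f 36 32 35
f 36 38 32
f 34 38 33
f 37 35 33
f 33 38 37
f 37 36 35
f 38 36 37
f 40 42 39
f 43 40 39
f 39 42 41
f 41 43 39
f 40 46 42
f 44 40 43
f 44 46 40
f 42 46 41
f 45 43 41
f 41 46 45
f 45 44 43
f 46 44 45



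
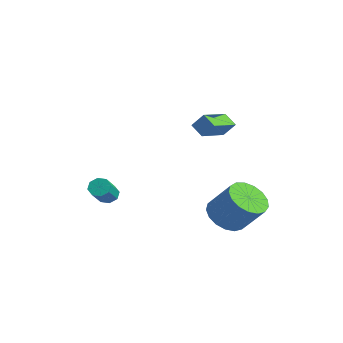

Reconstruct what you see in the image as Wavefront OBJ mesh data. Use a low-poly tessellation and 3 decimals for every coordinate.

v -3.668 -0.079 -3.446
v -3.289 -0.193 -3.856
v -2.512 -1.035 -2.904
v -2.892 -0.921 -2.494
v -3.185 0.163 -3.627
v -2.408 -0.679 -2.674
v -3.364 0.377 -3.291
v -2.587 -0.465 -2.339
v -3.721 0.324 -3.047
v -2.944 -0.518 -2.094
v -4.048 0.035 -3.036
v -3.271 -0.807 -2.084
v -4.152 -0.321 -3.266
v -3.375 -1.163 -2.313
v -3.973 -0.535 -3.601
v -3.196 -1.377 -2.649
v -3.616 -0.482 -3.846
v -2.839 -1.324 -2.893
v 0.779 2.343 1.385
v 0.111 2.198 1.856
v 0.119 3.874 0.923
v -0.548 3.729 1.394
v 1.188 2.731 2.086
v 0.521 2.586 2.557
v 0.529 4.262 1.624
v -0.139 4.117 2.095
v 1.477 3.206 -3.508
v 2.19 3.61 -4.196
v 3.257 4.137 -2.779
v 2.543 3.734 -2.092
v 1.874 4.002 -4.103
v 2.94 4.529 -2.687
v 1.466 4.212 -3.875
v 2.533 4.739 -2.458
v 1.061 4.191 -3.562
v 2.128 4.718 -2.145
v 0.751 3.945 -3.237
v 1.818 4.472 -1.82
v 0.608 3.529 -2.974
v 1.674 4.057 -1.557
v 0.663 3.04 -2.833
v 1.73 3.567 -1.417
v 0.905 2.589 -2.848
v 1.972 3.116 -1.431
v 1.278 2.279 -3.013
v 2.344 2.806 -1.597
v 1.696 2.182 -3.292
v 2.763 2.709 -1.876
v 2.064 2.319 -3.62
v 3.131 2.846 -2.204
v 2.298 2.66 -3.923
v 3.364 3.187 -2.507
v 2.343 3.126 -4.131
v 3.41 3.653 -2.714
f 2 1 5
f 2 5 3
f 3 5 6
f 3 6 4
f 5 1 7
f 5 7 6
f 6 7 8
f 6 8 4
f 7 1 9
f 7 9 8
f 8 9 10
f 8 10 4
f 9 1 11
f 9 11 10
f 10 11 12
f 10 12 4
f 11 1 13
f 11 13 12
f 12 13 14
f 12 14 4
f 13 1 15
f 13 15 14
f 14 15 16
f 14 16 4
f 15 1 17
f 15 17 16
f 16 17 18
f 16 18 4
f 17 1 2
f 17 2 18
f 18 2 3
f 18 3 4
f 20 22 19
f 23 20 19
f 19 22 21
f 21 23 19
f 20 26 22
f 24 20 23
f 24 26 20
f 22 26 21
f 25 23 21
f 21 26 25
f 25 24 23
f 26 24 25
f 28 27 31
f 28 31 29
f 29 31 32
f 29 32 30
f 31 27 33
f 31 33 32
f 32 33 34
f 32 34 30
f 33 27 35
f 33 35 34
f 34 35 36
f 34 36 30
f 35 27 37
f 35 37 36
f 36 37 38
f 36 38 30
f 37 27 39
f 37 39 38
f 38 39 40
f 38 40 30
f 39 27 41
f 39 41 40
f 40 41 42
f 40 42 30
f 41 27 43
f 41 43 42
f 42 43 44
f 42 44 30
f 43 27 45
f 43 45 44
f 44 45 46
f 44 46 30
f 45 27 47
f 45 47 46
f 46 47 48
f 46 48 30
f 47 27 49
f 47 49 48
f 48 49 50
f 48 50 30
f 49 27 51
f 49 51 50
f 50 51 52
f 50 52 30
f 51 27 53
f 51 53 52
f 52 53 54
f 52 54 30
f 53 27 28
f 53 28 54
f 54 28 29
f 54 29 30



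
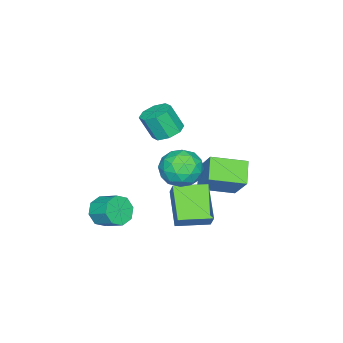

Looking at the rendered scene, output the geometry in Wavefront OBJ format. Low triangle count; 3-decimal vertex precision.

v 1.858 4.468 0.052
v 2.863 4.088 0.348
v 1.097 2.972 0.712
v 2.102 2.592 1.008
v 1.659 3.466 1.538
v 2.129 4.391 1.131
v 1.831 2.669 -0.071
v 2.301 3.594 -0.478
v 2.846 2.976 0.273
v 2.74 3.468 1.267
v 1.22 3.592 -0.207
v 1.114 4.084 0.787
v 2.427 4.409 0.142
v 1.533 2.651 0.918
v 1.272 3.165 1.229
v 1.863 2.941 1.403
v 1.996 4.587 0.602
v 2.586 4.364 0.776
v 1.879 3.998 1.476
v 1.374 2.696 0.284
v 1.964 2.473 0.458
v 2.097 4.119 -0.343
v 2.688 3.895 -0.169
v 2.081 3.062 -0.416
v 3.008 3.532 0.272
v 2.561 2.653 0.66
v 2.402 2.698 0.026
v 2.678 3.242 -0.214
v 2.945 3.822 0.856
v 2.498 2.942 1.244
v 2.238 3.456 1.556
v 2.514 4 1.316
v 2.936 3.168 0.812
v 1.462 4.118 -0.184
v 1.015 3.238 0.204
v 1.446 3.06 -0.256
v 1.722 3.604 -0.496
v 1.399 4.407 0.4
v 0.952 3.528 0.788
v 1.282 3.818 1.274
v 1.558 4.362 1.034
v 1.024 3.892 0.248
v -1.173 1.01 0.305
v -0.355 0.911 0.143
v -0.169 0.292 1.452
v -0.987 0.39 1.615
v -0.483 1.473 0.427
v -0.297 0.854 1.736
v -1.015 1.764 0.64
v -0.83 1.145 1.949
v -1.64 1.613 0.657
v -1.454 0.993 1.966
v -1.991 1.108 0.468
v -1.805 0.489 1.777
v -1.863 0.546 0.184
v -1.677 -0.073 1.493
v -1.33 0.255 -0.029
v -1.145 -0.364 1.28
v -0.706 0.407 -0.046
v -0.52 -0.213 1.263
v -3.144 3.602 -4.431
v -4.152 3.125 -3.585
v -2.312 4.689 -2.825
v -3.321 4.212 -1.979
v -2.059 2.108 -3.981
v -3.068 1.631 -3.135
v -1.228 3.195 -2.375
v -2.236 2.718 -1.529
v 2.752 -0.262 -3.382
v 3.05 0.082 -4.111
v 3.247 1.147 -3.527
v 2.948 0.802 -2.798
v 2.401 0.164 -4.041
v 2.598 1.229 -3.458
v 1.957 -0.004 -3.585
v 2.154 1.061 -3.002
v 1.978 -0.323 -3.01
v 2.175 0.742 -2.427
v 2.453 -0.607 -2.653
v 2.65 0.458 -2.069
v 3.102 -0.689 -2.722
v 3.299 0.376 -2.139
v 3.546 -0.521 -3.178
v 3.743 0.544 -2.595
v 3.525 -0.202 -3.753
v 3.722 0.863 -3.17
v 1.126 2.694 -4.394
v -0.279 1.608 -3.237
v 0.022 4.008 -4.502
v -1.384 2.922 -3.345
v 1.504 3.078 -3.575
v 0.098 1.992 -2.418
v 0.399 4.392 -3.683
v -1.006 3.306 -2.526
f 1 38 17
f 38 12 41
f 17 41 6
f 38 41 17
f 1 17 13
f 17 6 18
f 13 18 2
f 17 18 13
f 1 13 22
f 13 2 23
f 22 23 8
f 13 23 22
f 1 22 34
f 22 8 37
f 34 37 11
f 22 37 34
f 1 34 38
f 34 11 42
f 38 42 12
f 34 42 38
f 2 18 29
f 18 6 32
f 29 32 10
f 18 32 29
f 6 41 19
f 41 12 40
f 19 40 5
f 41 40 19
f 12 42 39
f 42 11 35
f 39 35 3
f 42 35 39
f 11 37 36
f 37 8 24
f 36 24 7
f 37 24 36
f 8 23 28
f 23 2 25
f 28 25 9
f 23 25 28
f 4 30 16
f 30 10 31
f 16 31 5
f 30 31 16
f 4 16 14
f 16 5 15
f 14 15 3
f 16 15 14
f 4 14 21
f 14 3 20
f 21 20 7
f 14 20 21
f 4 21 26
f 21 7 27
f 26 27 9
f 21 27 26
f 4 26 30
f 26 9 33
f 30 33 10
f 26 33 30
f 5 31 19
f 31 10 32
f 19 32 6
f 31 32 19
f 3 15 39
f 15 5 40
f 39 40 12
f 15 40 39
f 7 20 36
f 20 3 35
f 36 35 11
f 20 35 36
f 9 27 28
f 27 7 24
f 28 24 8
f 27 24 28
f 10 33 29
f 33 9 25
f 29 25 2
f 33 25 29
f 44 43 47
f 44 47 45
f 45 47 48
f 45 48 46
f 47 43 49
f 47 49 48
f 48 49 50
f 48 50 46
f 49 43 51
f 49 51 50
f 50 51 52
f 50 52 46
f 51 43 53
f 51 53 52
f 52 53 54
f 52 54 46
f 53 43 55
f 53 55 54
f 54 55 56
f 54 56 46
f 55 43 57
f 55 57 56
f 56 57 58
f 56 58 46
f 57 43 59
f 57 59 58
f 58 59 60
f 58 60 46
f 59 43 44
f 59 44 60
f 60 44 45
f 60 45 46
f 62 64 61
f 65 62 61
f 61 64 63
f 63 65 61
f 62 68 64
f 66 62 65
f 66 68 62
f 64 68 63
f 67 65 63
f 63 68 67
f 67 66 65
f 68 66 67
f 70 69 73
f 70 73 71
f 71 73 74
f 71 74 72
f 73 69 75
f 73 75 74
f 74 75 76
f 74 76 72
f 75 69 77
f 75 77 76
f 76 77 78
f 76 78 72
f 77 69 79
f 77 79 78
f 78 79 80
f 78 80 72
f 79 69 81
f 79 81 80
f 80 81 82
f 80 82 72
f 81 69 83
f 81 83 82
f 82 83 84
f 82 84 72
f 83 69 85
f 83 85 84
f 84 85 86
f 84 86 72
f 85 69 70
f 85 70 86
f 86 70 71
f 86 71 72
f 88 90 87
f 91 88 87
f 87 90 89
f 89 91 87
f 88 94 90
f 92 88 91
f 92 94 88
f 90 94 89
f 93 91 89
f 89 94 93
f 93 92 91
f 94 92 93

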